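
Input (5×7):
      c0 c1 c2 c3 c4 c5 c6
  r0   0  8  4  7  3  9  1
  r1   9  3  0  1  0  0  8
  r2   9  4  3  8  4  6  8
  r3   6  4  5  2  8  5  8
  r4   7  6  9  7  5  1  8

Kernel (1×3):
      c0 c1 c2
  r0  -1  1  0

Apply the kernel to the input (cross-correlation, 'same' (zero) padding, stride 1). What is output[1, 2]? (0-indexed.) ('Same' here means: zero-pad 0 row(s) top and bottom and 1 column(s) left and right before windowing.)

The receptive field on the zero-padded input at this output position is [3 0 1]. Elementwise product with the kernel and sum: 3·-1 + 0·1.

-3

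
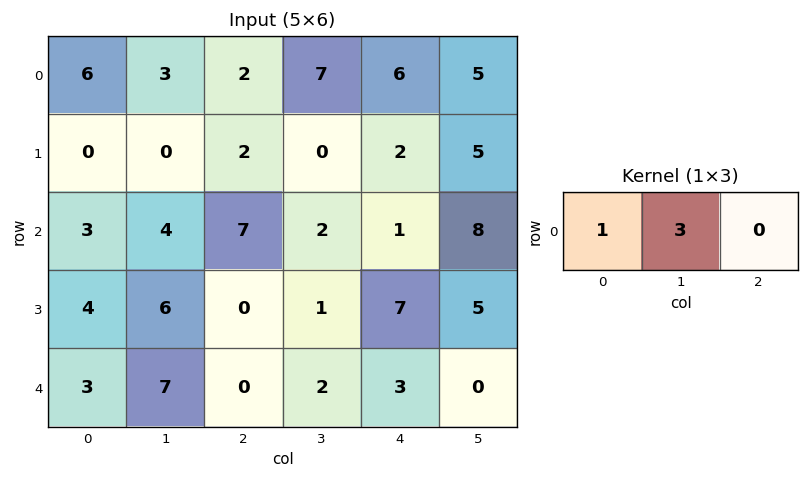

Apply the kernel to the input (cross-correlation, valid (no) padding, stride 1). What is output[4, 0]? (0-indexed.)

24

The receptive field on the input at this output position is [3 7 0]. Elementwise product with the kernel and sum: 3·1 + 7·3.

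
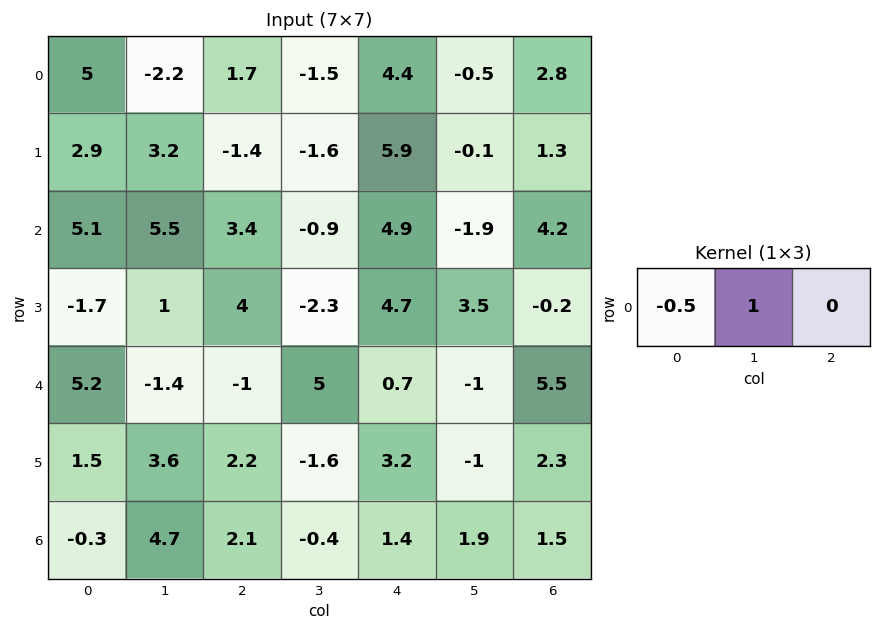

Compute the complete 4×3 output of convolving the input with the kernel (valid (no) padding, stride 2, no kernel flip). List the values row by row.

-4.7 -2.35 -2.7
2.95 -2.6 -4.35
-4 5.5 -1.35
4.85 -1.45 1.2

Output[0,0]: The receptive field on the input at this output position is [5 -2.2 1.7]. Elementwise product with the kernel and sum: 5·-0.5 + -2.2·1.
Output[0,1]: The receptive field on the input at this output position is [1.7 -1.5 4.4]. Elementwise product with the kernel and sum: 1.7·-0.5 + -1.5·1.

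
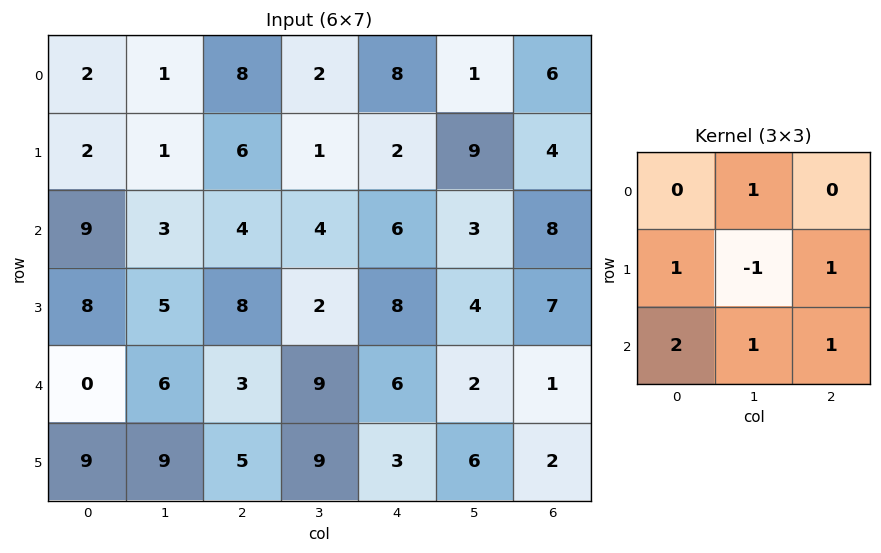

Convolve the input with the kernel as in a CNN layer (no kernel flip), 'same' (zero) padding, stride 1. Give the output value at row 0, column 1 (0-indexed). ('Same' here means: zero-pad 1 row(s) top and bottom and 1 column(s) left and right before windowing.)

20

The receptive field on the zero-padded input at this output position is [0 0 0 / 2 1 8 / 2 1 6]. Elementwise product with the kernel and sum: 0·1 + 2·1 + 1·-1 + 8·1 + 2·2 + 1·1 + 6·1.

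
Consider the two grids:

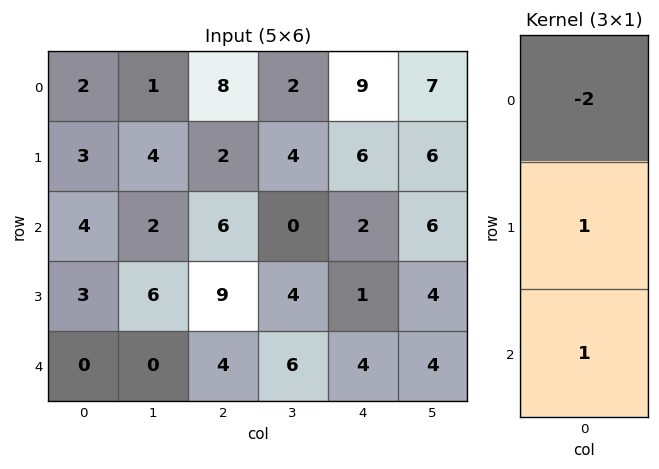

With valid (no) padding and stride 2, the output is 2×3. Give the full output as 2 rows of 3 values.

Output[0,0]: The receptive field on the input at this output position is [2 / 3 / 4]. Elementwise product with the kernel and sum: 2·-2 + 3·1 + 4·1.

3 -8 -10
-5 1 1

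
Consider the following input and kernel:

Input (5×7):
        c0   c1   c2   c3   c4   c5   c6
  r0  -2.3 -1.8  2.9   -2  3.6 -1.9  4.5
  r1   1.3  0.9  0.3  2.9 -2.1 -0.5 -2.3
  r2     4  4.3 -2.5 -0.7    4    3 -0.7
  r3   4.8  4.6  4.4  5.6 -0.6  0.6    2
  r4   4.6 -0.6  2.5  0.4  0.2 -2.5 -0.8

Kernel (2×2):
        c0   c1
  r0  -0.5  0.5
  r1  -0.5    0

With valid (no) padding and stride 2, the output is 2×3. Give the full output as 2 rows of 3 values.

Output[0,0]: The receptive field on the input at this output position is [-2.3 -1.8 / 1.3 0.9]. Elementwise product with the kernel and sum: -2.3·-0.5 + -1.8·0.5 + 1.3·-0.5.
Output[0,1]: The receptive field on the input at this output position is [2.9 -2 / 0.3 2.9]. Elementwise product with the kernel and sum: 2.9·-0.5 + -2·0.5 + 0.3·-0.5.

-0.4 -2.6 -1.7
-2.25 -1.3 -0.2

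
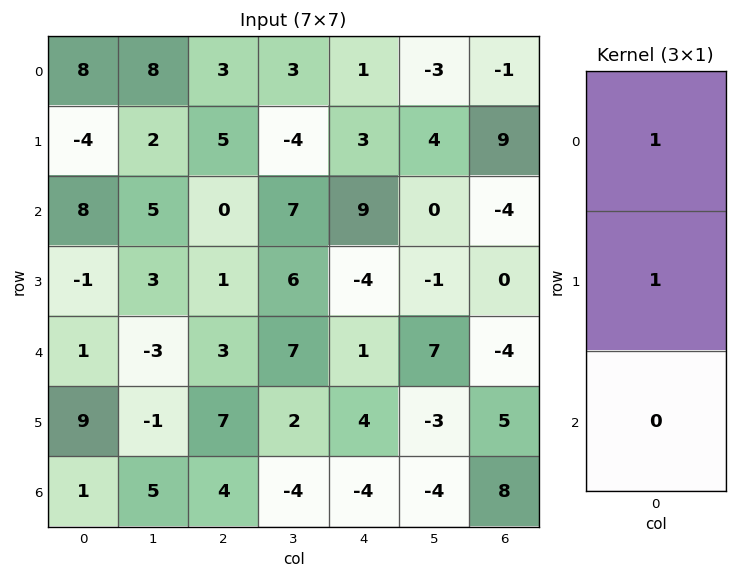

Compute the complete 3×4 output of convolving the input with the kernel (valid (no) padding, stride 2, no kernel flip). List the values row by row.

Output[0,0]: The receptive field on the input at this output position is [8 / -4 / 8]. Elementwise product with the kernel and sum: 8·1 + -4·1.
Output[0,1]: The receptive field on the input at this output position is [3 / 5 / 0]. Elementwise product with the kernel and sum: 3·1 + 5·1.

4 8 4 8
7 1 5 -4
10 10 5 1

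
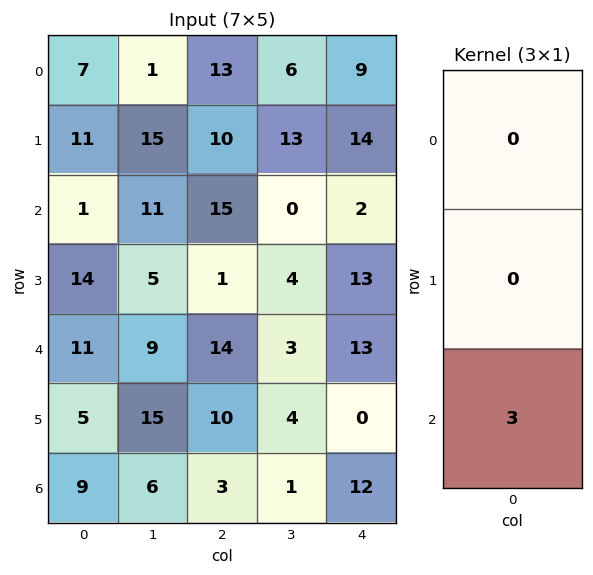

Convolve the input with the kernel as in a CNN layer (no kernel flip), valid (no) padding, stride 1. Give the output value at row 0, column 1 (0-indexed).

The receptive field on the input at this output position is [1 / 15 / 11]. Elementwise product with the kernel and sum: 11·3.

33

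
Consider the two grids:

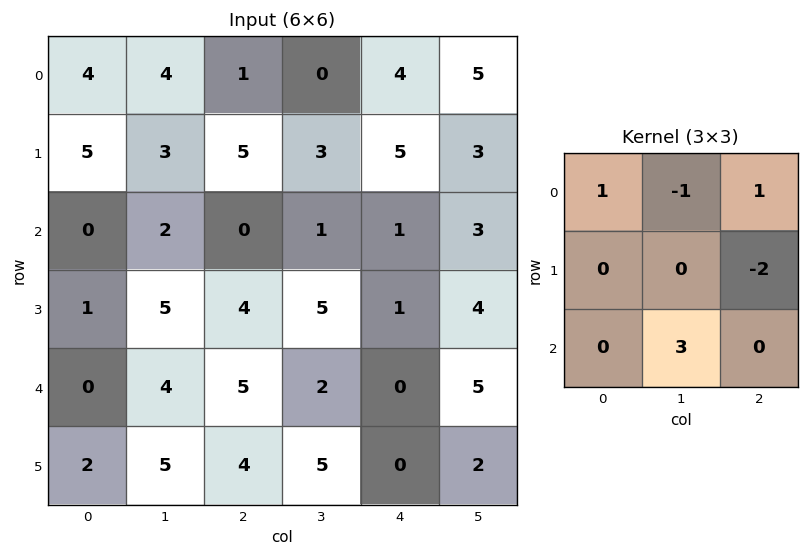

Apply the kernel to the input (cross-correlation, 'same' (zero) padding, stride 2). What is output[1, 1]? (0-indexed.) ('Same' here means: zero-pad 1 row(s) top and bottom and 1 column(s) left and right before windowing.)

The receptive field on the zero-padded input at this output position is [3 5 3 / 2 0 1 / 5 4 5]. Elementwise product with the kernel and sum: 3·1 + 5·-1 + 3·1 + 1·-2 + 4·3.

11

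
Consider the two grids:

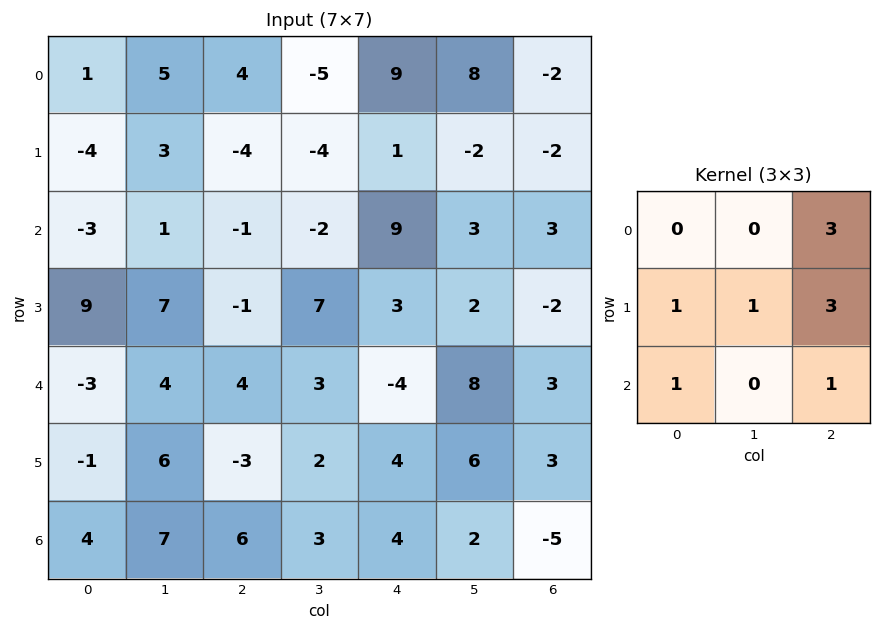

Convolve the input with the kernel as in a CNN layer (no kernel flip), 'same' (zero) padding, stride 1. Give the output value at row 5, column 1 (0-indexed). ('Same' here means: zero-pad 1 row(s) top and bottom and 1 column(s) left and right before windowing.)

The receptive field on the zero-padded input at this output position is [-3 4 4 / -1 6 -3 / 4 7 6]. Elementwise product with the kernel and sum: 4·3 + -1·1 + 6·1 + -3·3 + 4·1 + 6·1.

18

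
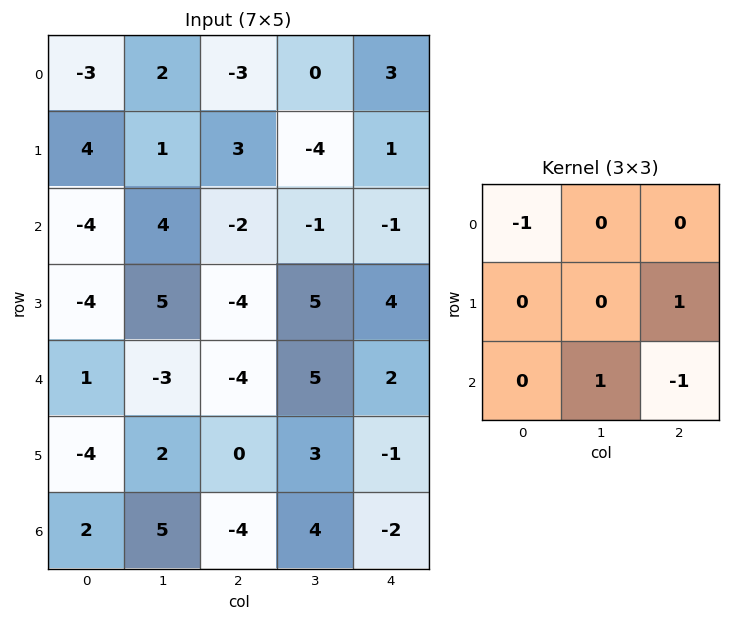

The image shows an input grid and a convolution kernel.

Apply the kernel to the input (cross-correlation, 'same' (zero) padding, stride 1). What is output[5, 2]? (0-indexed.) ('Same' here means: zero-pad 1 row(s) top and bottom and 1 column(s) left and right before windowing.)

-2

The receptive field on the zero-padded input at this output position is [-3 -4 5 / 2 0 3 / 5 -4 4]. Elementwise product with the kernel and sum: -3·-1 + 3·1 + -4·1 + 4·-1.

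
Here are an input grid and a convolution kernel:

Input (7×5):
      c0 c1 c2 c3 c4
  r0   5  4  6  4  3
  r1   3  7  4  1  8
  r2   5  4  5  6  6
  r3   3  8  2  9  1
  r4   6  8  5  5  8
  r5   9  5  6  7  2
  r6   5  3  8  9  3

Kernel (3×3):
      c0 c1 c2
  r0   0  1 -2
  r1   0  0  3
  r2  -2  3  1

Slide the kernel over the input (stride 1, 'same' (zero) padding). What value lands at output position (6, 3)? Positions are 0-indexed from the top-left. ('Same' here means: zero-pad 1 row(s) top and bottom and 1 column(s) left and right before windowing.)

The receptive field on the zero-padded input at this output position is [6 7 2 / 8 9 3 / 0 0 0]. Elementwise product with the kernel and sum: 7·1 + 2·-2 + 3·3 + 0·-2 + 0·3 + 0·1.

12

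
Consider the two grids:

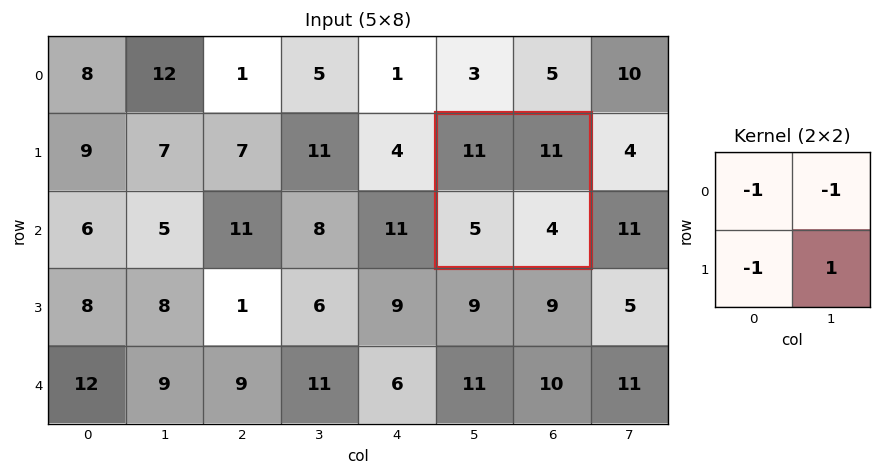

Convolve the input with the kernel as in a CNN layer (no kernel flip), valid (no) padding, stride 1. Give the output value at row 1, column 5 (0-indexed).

-23

The receptive field on the input at this output position is [11 11 / 5 4]. Elementwise product with the kernel and sum: 11·-1 + 11·-1 + 5·-1 + 4·1.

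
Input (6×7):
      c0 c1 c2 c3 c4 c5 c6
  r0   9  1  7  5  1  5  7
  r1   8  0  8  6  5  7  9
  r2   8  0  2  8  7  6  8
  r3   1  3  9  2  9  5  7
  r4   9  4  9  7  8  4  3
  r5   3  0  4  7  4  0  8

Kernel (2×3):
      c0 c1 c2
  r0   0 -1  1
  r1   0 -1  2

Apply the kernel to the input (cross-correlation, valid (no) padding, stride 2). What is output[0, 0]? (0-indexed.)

22

The receptive field on the input at this output position is [9 1 7 / 8 0 8]. Elementwise product with the kernel and sum: 1·-1 + 7·1 + 0·-1 + 8·2.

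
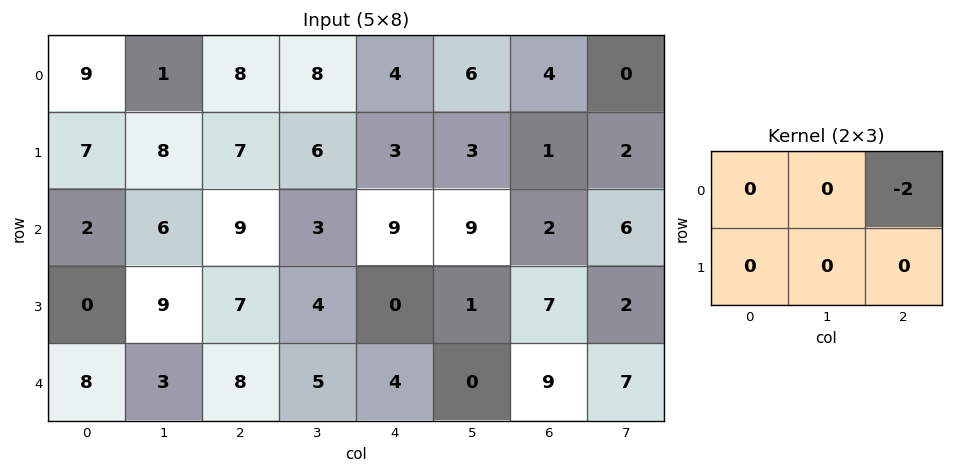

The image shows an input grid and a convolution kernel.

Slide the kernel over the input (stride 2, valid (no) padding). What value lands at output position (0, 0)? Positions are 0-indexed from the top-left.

-16

The receptive field on the input at this output position is [9 1 8 / 7 8 7]. Elementwise product with the kernel and sum: 8·-2.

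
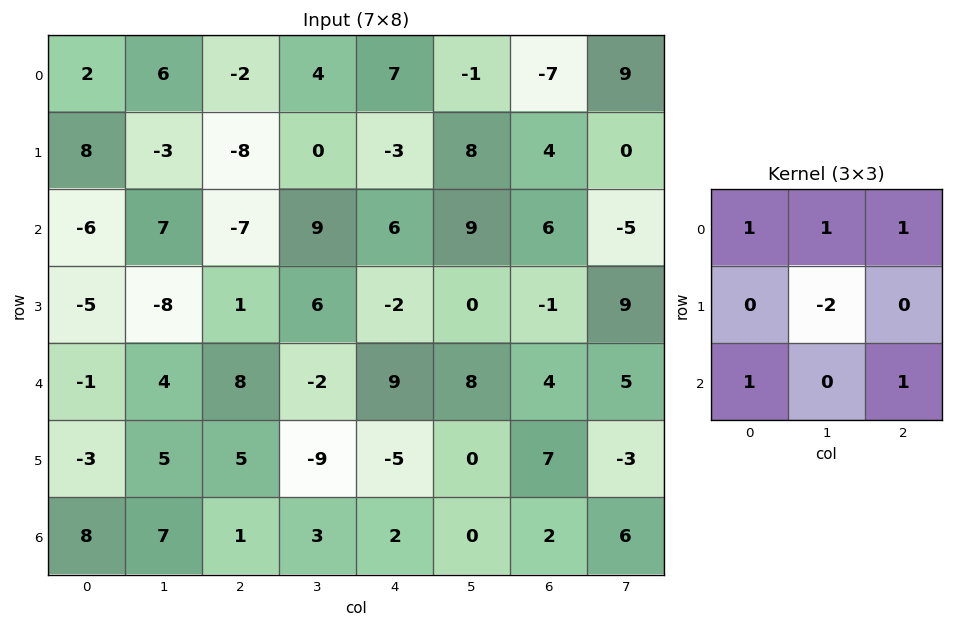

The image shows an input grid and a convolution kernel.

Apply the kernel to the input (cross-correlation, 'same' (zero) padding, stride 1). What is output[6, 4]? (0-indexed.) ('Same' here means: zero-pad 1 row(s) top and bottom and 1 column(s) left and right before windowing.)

The receptive field on the zero-padded input at this output position is [-9 -5 0 / 3 2 0 / 0 0 0]. Elementwise product with the kernel and sum: -9·1 + -5·1 + 0·1 + 2·-2 + 0·1 + 0·1.

-18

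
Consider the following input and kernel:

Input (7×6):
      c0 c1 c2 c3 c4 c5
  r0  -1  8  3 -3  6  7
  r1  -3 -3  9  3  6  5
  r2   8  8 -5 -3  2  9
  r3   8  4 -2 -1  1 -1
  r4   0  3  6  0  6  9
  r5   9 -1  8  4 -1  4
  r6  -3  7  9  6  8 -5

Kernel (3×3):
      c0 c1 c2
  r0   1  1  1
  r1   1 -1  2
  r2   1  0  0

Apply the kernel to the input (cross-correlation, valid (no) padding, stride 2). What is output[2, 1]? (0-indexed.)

The receptive field on the input at this output position is [6 0 6 / 8 4 -1 / 9 6 8]. Elementwise product with the kernel and sum: 6·1 + 0·1 + 6·1 + 8·1 + 4·-1 + -1·2 + 9·1.

23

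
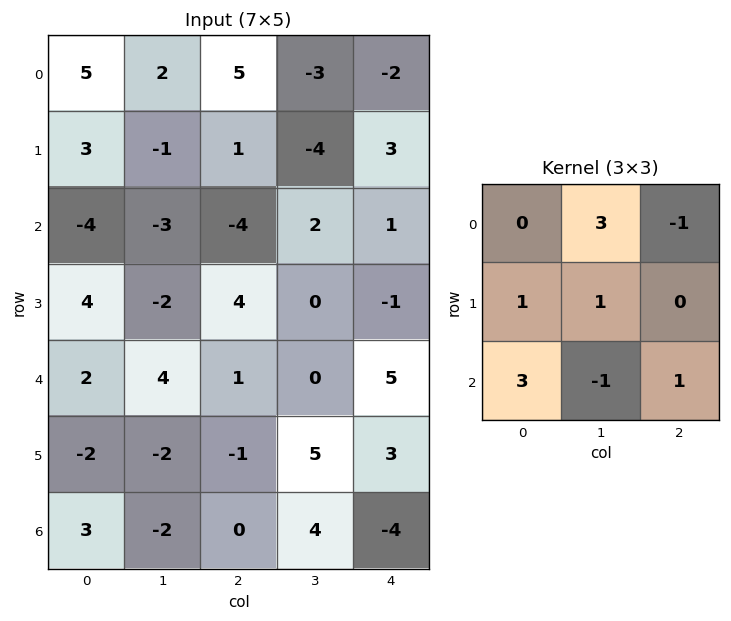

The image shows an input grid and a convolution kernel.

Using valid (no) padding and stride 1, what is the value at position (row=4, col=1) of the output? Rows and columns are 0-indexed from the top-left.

-2

The receptive field on the input at this output position is [4 1 0 / -2 -1 5 / -2 0 4]. Elementwise product with the kernel and sum: 1·3 + 0·-1 + -2·1 + -1·1 + -2·3 + 0·-1 + 4·1.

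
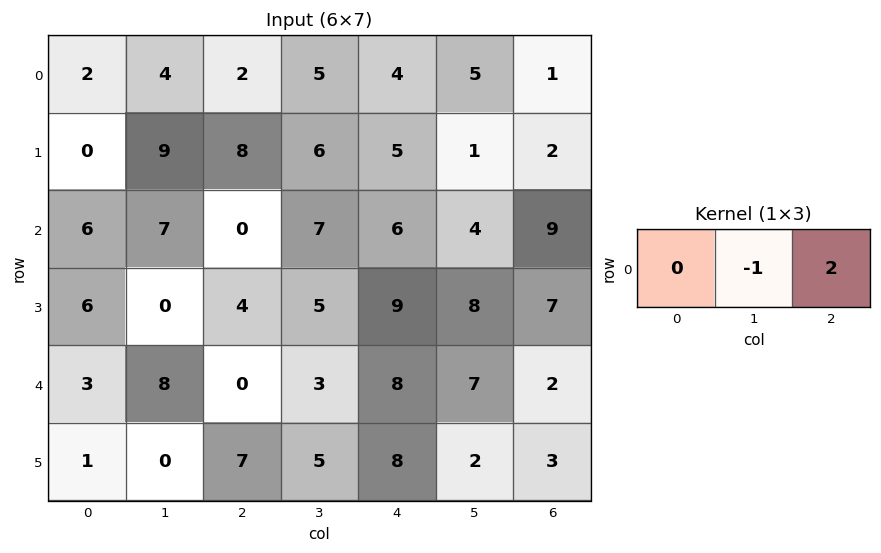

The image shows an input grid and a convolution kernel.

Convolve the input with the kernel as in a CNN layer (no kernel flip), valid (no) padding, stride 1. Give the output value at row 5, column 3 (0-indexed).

-4

The receptive field on the input at this output position is [5 8 2]. Elementwise product with the kernel and sum: 8·-1 + 2·2.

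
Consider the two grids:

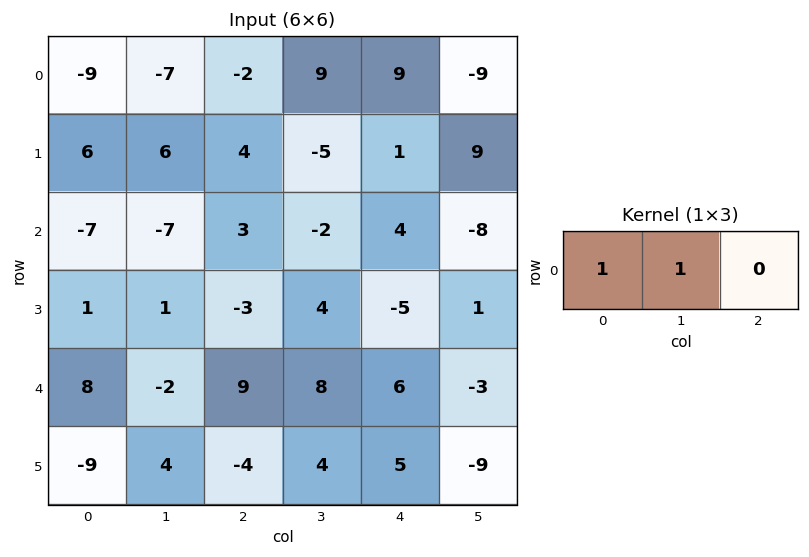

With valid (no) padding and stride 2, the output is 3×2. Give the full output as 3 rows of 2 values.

-16 7
-14 1
6 17

Output[0,0]: The receptive field on the input at this output position is [-9 -7 -2]. Elementwise product with the kernel and sum: -9·1 + -7·1.
Output[0,1]: The receptive field on the input at this output position is [-2 9 9]. Elementwise product with the kernel and sum: -2·1 + 9·1.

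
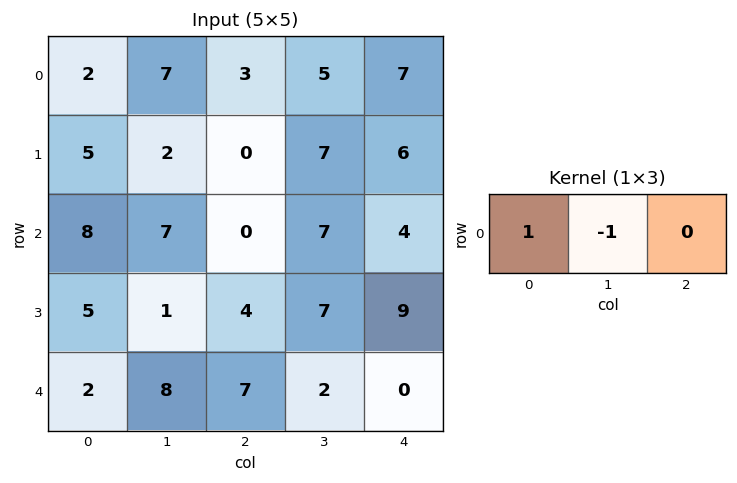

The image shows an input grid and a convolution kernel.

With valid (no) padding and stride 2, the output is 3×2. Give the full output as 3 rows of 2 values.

-5 -2
1 -7
-6 5

Output[0,0]: The receptive field on the input at this output position is [2 7 3]. Elementwise product with the kernel and sum: 2·1 + 7·-1.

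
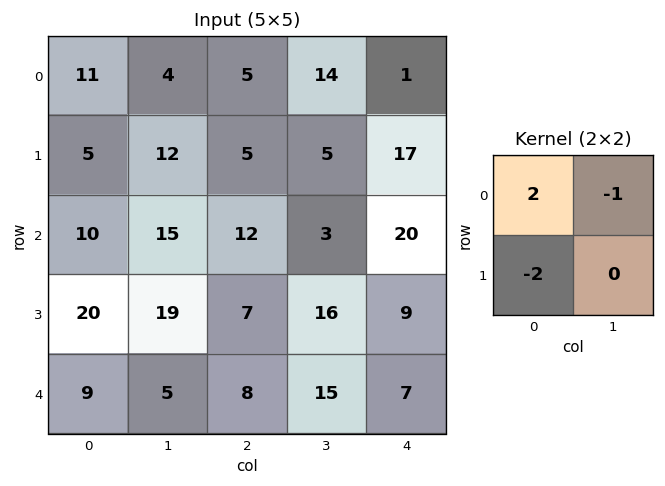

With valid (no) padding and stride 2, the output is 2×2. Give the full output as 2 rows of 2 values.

Output[0,0]: The receptive field on the input at this output position is [11 4 / 5 12]. Elementwise product with the kernel and sum: 11·2 + 4·-1 + 5·-2.
Output[0,1]: The receptive field on the input at this output position is [5 14 / 5 5]. Elementwise product with the kernel and sum: 5·2 + 14·-1 + 5·-2.

8 -14
-35 7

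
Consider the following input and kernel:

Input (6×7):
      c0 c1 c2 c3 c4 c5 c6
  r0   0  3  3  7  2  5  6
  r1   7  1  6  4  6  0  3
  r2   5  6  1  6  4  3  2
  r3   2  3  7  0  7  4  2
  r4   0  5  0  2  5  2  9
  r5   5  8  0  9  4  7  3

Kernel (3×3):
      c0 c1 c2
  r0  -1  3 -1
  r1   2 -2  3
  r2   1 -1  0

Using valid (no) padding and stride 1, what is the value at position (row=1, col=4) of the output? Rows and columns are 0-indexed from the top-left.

The receptive field on the input at this output position is [6 0 3 / 4 3 2 / 7 4 2]. Elementwise product with the kernel and sum: 6·-1 + 0·3 + 3·-1 + 4·2 + 3·-2 + 2·3 + 7·1 + 4·-1.

2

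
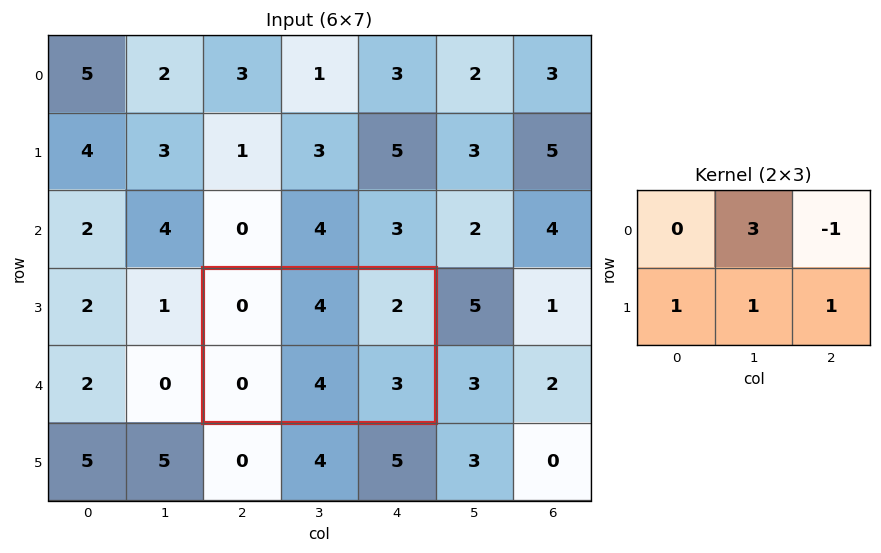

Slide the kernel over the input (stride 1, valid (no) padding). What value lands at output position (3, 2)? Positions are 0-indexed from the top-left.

The receptive field on the input at this output position is [0 4 2 / 0 4 3]. Elementwise product with the kernel and sum: 4·3 + 2·-1 + 0·1 + 4·1 + 3·1.

17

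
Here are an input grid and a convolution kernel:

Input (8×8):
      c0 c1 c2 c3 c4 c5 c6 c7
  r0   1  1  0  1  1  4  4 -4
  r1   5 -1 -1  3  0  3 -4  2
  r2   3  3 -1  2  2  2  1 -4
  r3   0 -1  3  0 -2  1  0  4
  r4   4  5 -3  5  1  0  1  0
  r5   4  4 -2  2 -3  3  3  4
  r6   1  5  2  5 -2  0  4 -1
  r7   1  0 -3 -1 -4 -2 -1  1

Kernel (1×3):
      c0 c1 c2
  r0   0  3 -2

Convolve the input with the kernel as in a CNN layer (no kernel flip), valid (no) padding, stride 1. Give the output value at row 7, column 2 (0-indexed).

5

The receptive field on the input at this output position is [-3 -1 -4]. Elementwise product with the kernel and sum: -1·3 + -4·-2.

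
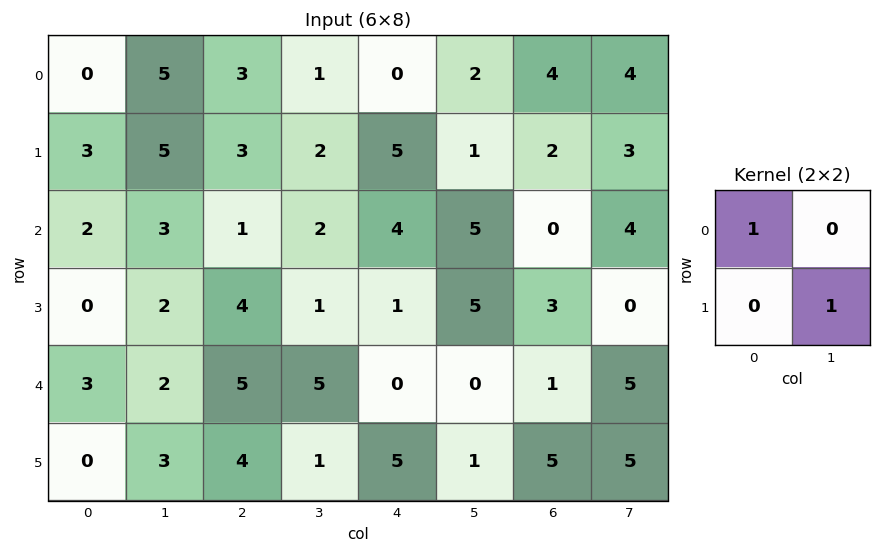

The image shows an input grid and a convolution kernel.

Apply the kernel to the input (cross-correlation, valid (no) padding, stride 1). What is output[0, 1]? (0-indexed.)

8

The receptive field on the input at this output position is [5 3 / 5 3]. Elementwise product with the kernel and sum: 5·1 + 3·1.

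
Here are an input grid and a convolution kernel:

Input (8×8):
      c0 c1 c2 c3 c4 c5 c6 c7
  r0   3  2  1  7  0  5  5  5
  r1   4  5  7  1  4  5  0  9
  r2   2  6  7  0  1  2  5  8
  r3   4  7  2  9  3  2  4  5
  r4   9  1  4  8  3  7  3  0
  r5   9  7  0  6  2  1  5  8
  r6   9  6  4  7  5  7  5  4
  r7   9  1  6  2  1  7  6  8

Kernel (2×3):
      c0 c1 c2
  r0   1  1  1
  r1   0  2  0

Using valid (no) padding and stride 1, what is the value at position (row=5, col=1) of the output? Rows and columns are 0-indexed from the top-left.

The receptive field on the input at this output position is [7 0 6 / 6 4 7]. Elementwise product with the kernel and sum: 7·1 + 0·1 + 6·1 + 4·2.

21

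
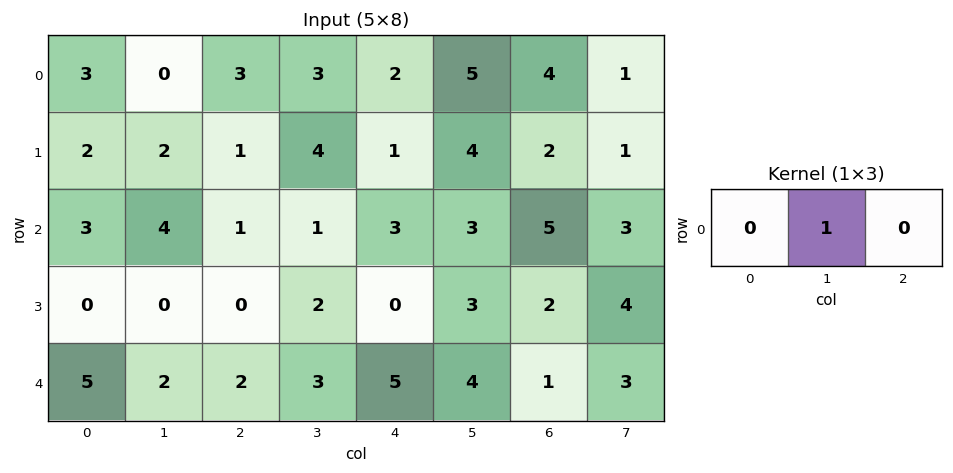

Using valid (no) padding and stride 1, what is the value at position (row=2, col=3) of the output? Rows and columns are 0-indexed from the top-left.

3

The receptive field on the input at this output position is [1 3 3]. Elementwise product with the kernel and sum: 3·1.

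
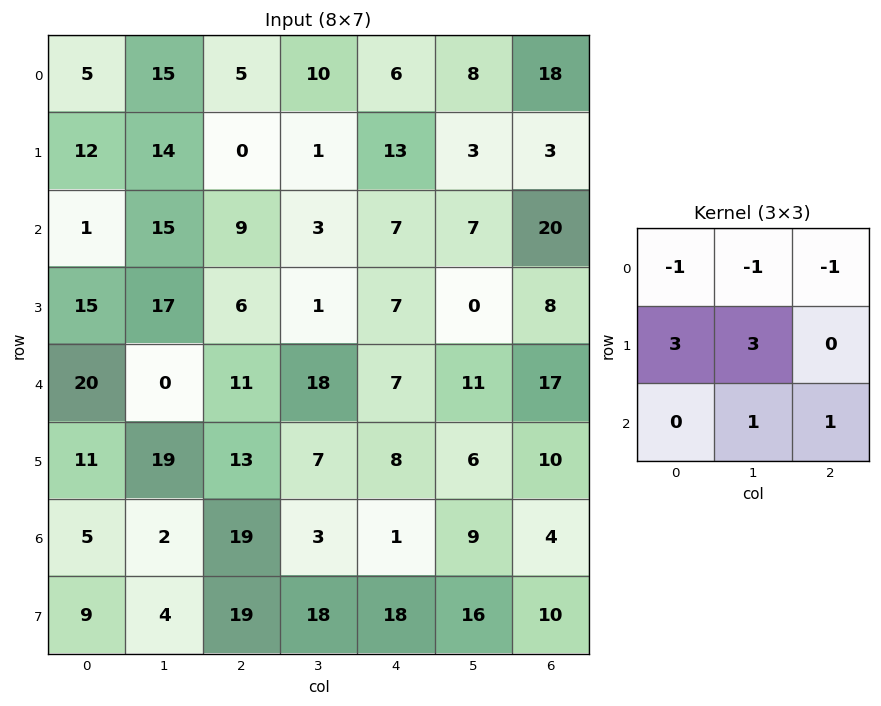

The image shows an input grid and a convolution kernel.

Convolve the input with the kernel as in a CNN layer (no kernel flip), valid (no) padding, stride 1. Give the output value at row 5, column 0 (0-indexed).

1

The receptive field on the input at this output position is [11 19 13 / 5 2 19 / 9 4 19]. Elementwise product with the kernel and sum: 11·-1 + 19·-1 + 13·-1 + 5·3 + 2·3 + 4·1 + 19·1.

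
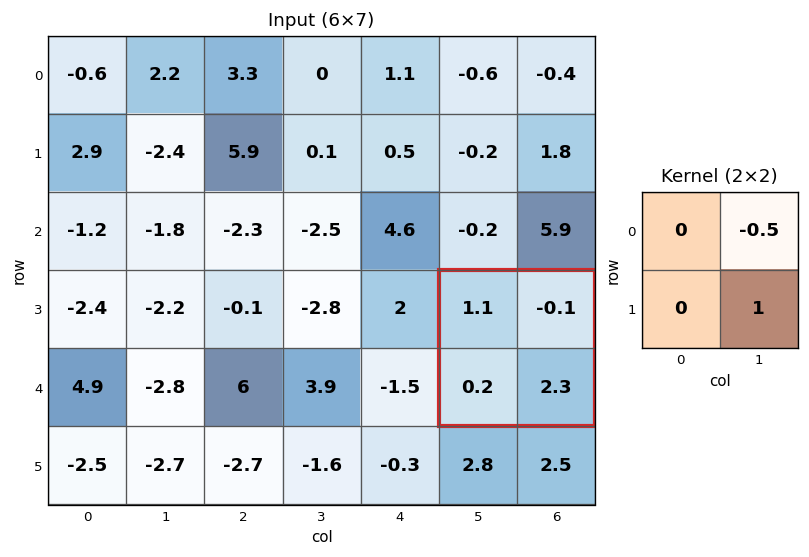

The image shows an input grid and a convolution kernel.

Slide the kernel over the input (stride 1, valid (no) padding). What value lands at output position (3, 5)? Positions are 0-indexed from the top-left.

2.35

The receptive field on the input at this output position is [1.1 -0.1 / 0.2 2.3]. Elementwise product with the kernel and sum: -0.1·-0.5 + 2.3·1.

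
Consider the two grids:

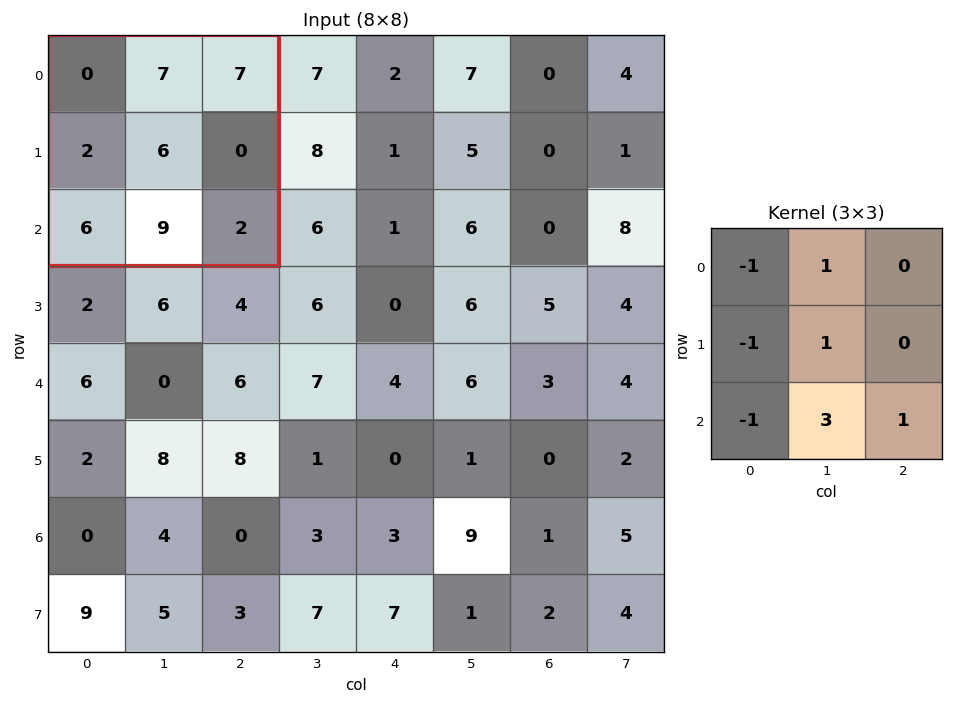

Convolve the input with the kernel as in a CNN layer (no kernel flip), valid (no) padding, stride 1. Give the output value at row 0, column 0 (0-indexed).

The receptive field on the input at this output position is [0 7 7 / 2 6 0 / 6 9 2]. Elementwise product with the kernel and sum: 0·-1 + 7·1 + 2·-1 + 6·1 + 6·-1 + 9·3 + 2·1.

34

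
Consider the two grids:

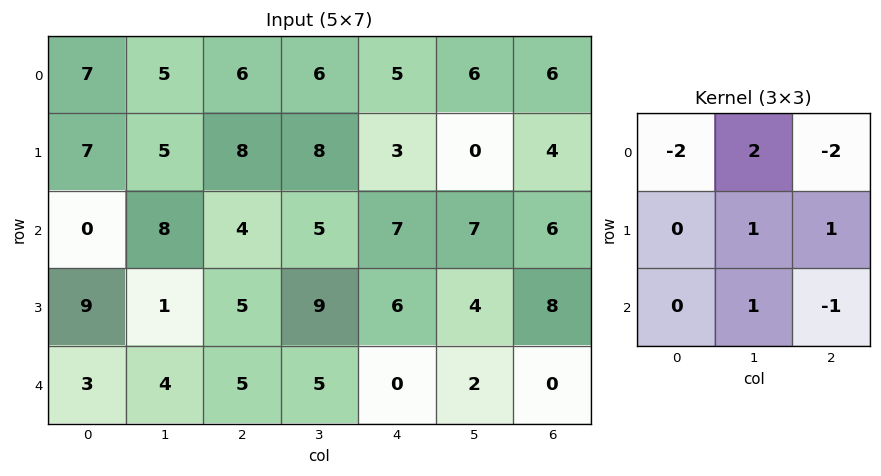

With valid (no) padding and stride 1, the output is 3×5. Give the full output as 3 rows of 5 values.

Output[0,0]: The receptive field on the input at this output position is [7 5 6 / 7 5 8 / 0 8 4]. Elementwise product with the kernel and sum: 7·-2 + 5·2 + 6·-2 + 5·1 + 8·1 + 8·1 + 4·-1.

1 5 -1 -11 -5
-12 -5 9 6 -5
13 -4 8 -2 2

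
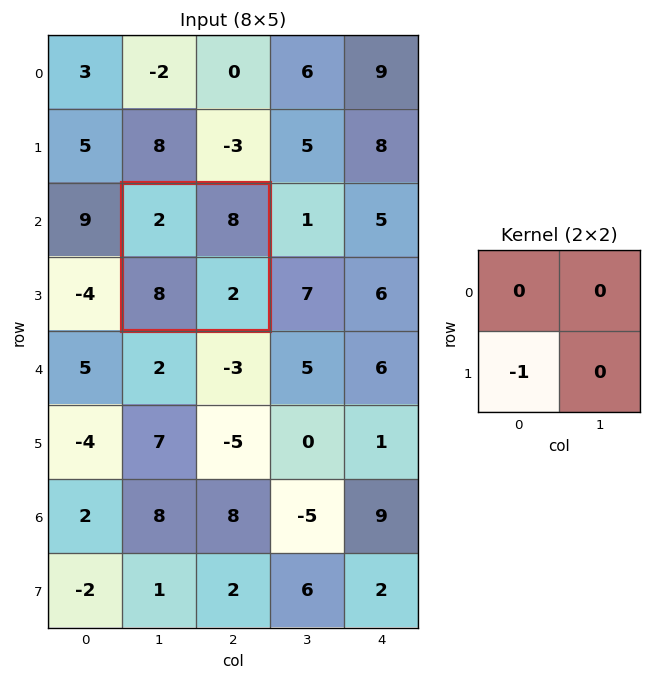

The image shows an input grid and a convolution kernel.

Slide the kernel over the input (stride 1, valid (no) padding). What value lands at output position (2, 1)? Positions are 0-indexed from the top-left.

-8

The receptive field on the input at this output position is [2 8 / 8 2]. Elementwise product with the kernel and sum: 8·-1.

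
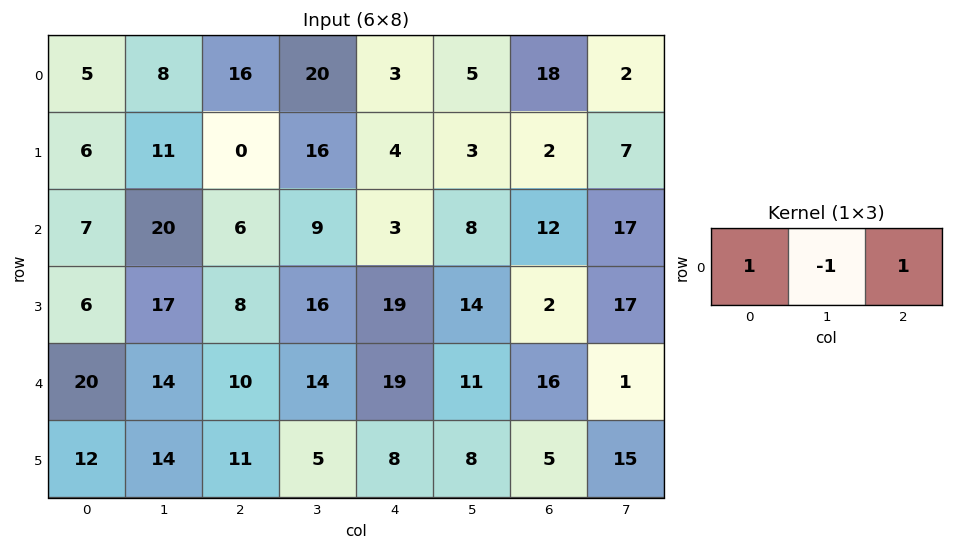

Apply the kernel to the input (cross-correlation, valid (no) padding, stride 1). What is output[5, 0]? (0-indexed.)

The receptive field on the input at this output position is [12 14 11]. Elementwise product with the kernel and sum: 12·1 + 14·-1 + 11·1.

9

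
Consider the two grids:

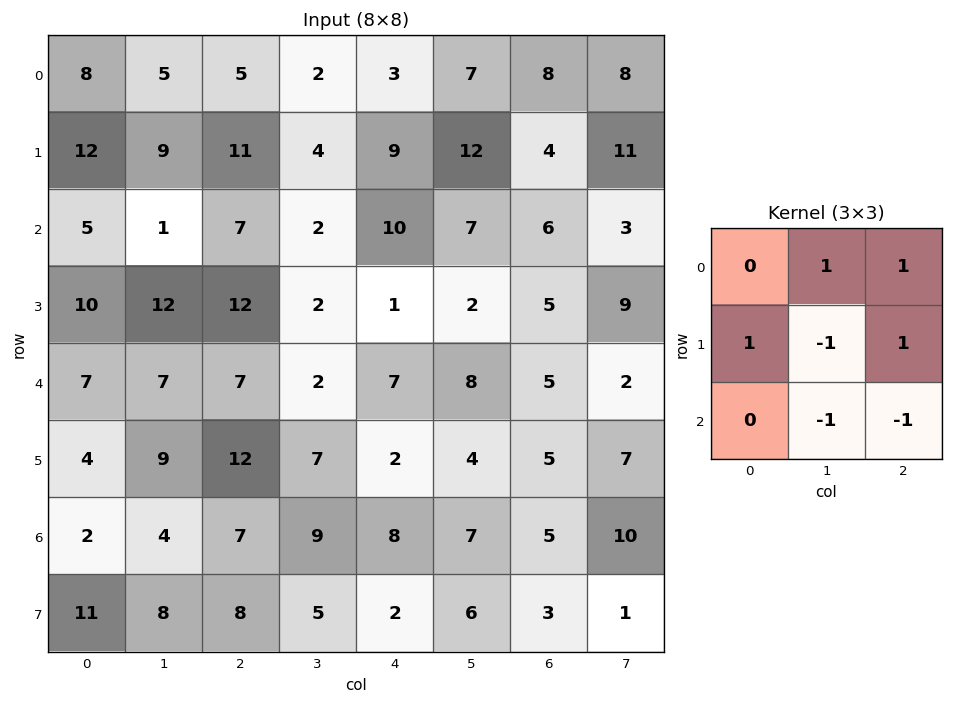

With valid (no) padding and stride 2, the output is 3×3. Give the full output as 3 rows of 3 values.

16 9 3
4 14 4
10 -1 4

Output[0,0]: The receptive field on the input at this output position is [8 5 5 / 12 9 11 / 5 1 7]. Elementwise product with the kernel and sum: 5·1 + 5·1 + 12·1 + 9·-1 + 11·1 + 1·-1 + 7·-1.
Output[0,1]: The receptive field on the input at this output position is [5 2 3 / 11 4 9 / 7 2 10]. Elementwise product with the kernel and sum: 2·1 + 3·1 + 11·1 + 4·-1 + 9·1 + 2·-1 + 10·-1.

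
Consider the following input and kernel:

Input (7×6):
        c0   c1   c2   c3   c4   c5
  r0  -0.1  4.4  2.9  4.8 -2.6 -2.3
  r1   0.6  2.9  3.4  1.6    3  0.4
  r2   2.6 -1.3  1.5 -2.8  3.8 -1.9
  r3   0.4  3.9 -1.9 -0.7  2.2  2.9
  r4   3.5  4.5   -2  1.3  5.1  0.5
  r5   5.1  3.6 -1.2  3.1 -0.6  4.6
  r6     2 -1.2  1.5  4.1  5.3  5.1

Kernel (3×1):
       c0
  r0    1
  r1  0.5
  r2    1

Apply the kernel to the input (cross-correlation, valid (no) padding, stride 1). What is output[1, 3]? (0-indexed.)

-0.5

The receptive field on the input at this output position is [1.6 / -2.8 / -0.7]. Elementwise product with the kernel and sum: 1.6·1 + -2.8·0.5 + -0.7·1.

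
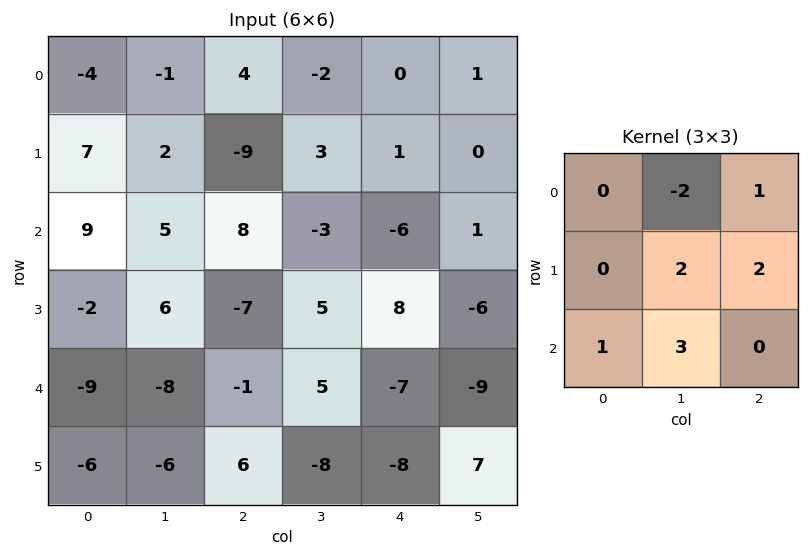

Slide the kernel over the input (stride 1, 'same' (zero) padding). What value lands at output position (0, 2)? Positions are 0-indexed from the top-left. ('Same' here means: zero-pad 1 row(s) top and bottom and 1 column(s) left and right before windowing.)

-21

The receptive field on the zero-padded input at this output position is [0 0 0 / -1 4 -2 / 2 -9 3]. Elementwise product with the kernel and sum: 0·-2 + 0·1 + 4·2 + -2·2 + 2·1 + -9·3.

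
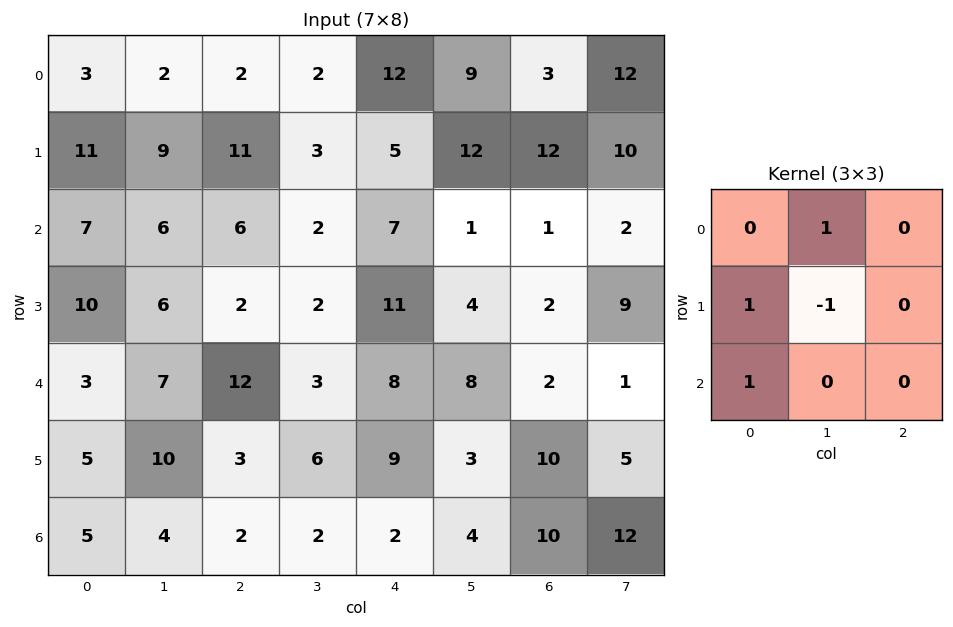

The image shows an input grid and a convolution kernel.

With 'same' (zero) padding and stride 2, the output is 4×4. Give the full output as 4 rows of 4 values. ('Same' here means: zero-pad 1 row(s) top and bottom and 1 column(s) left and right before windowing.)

-3 9 -7 18
4 17 2 16
7 7 12 11
0 5 9 4

Output[0,0]: The receptive field on the zero-padded input at this output position is [0 0 0 / 0 3 2 / 0 11 9]. Elementwise product with the kernel and sum: 0·1 + 0·1 + 3·-1 + 0·1.
Output[0,1]: The receptive field on the zero-padded input at this output position is [0 0 0 / 2 2 2 / 9 11 3]. Elementwise product with the kernel and sum: 0·1 + 2·1 + 2·-1 + 9·1.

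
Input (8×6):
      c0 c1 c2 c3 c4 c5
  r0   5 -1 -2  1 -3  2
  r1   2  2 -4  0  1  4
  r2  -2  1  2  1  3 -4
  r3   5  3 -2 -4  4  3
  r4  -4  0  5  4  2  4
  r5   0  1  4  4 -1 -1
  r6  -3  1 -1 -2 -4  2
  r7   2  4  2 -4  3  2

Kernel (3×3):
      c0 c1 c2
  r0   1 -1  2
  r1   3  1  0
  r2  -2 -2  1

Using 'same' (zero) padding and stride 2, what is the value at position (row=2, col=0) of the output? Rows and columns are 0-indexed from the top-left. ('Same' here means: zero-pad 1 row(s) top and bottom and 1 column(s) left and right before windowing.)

The receptive field on the zero-padded input at this output position is [0 5 3 / 0 -4 0 / 0 0 1]. Elementwise product with the kernel and sum: 0·1 + 5·-1 + 3·2 + 0·3 + -4·1 + 0·-2 + 0·-2 + 1·1.

-2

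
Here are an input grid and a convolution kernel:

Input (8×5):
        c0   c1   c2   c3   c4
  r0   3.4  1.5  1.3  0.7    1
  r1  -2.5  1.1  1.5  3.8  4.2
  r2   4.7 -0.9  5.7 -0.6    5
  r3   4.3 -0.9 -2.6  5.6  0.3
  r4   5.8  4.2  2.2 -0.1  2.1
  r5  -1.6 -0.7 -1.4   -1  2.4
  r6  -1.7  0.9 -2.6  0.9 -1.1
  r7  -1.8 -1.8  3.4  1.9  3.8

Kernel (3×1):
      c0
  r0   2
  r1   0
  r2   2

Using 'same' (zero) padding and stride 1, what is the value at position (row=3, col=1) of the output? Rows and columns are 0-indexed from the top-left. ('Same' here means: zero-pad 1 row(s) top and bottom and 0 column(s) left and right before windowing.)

6.6

The receptive field on the zero-padded input at this output position is [-0.9 / -0.9 / 4.2]. Elementwise product with the kernel and sum: -0.9·2 + 4.2·2.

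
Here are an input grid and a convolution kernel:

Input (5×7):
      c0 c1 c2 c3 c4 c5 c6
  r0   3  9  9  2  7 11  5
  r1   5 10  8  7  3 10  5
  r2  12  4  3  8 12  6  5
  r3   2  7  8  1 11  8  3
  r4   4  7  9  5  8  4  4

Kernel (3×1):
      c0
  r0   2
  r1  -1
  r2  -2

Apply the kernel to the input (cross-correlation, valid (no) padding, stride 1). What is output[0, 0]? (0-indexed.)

The receptive field on the input at this output position is [3 / 5 / 12]. Elementwise product with the kernel and sum: 3·2 + 5·-1 + 12·-2.

-23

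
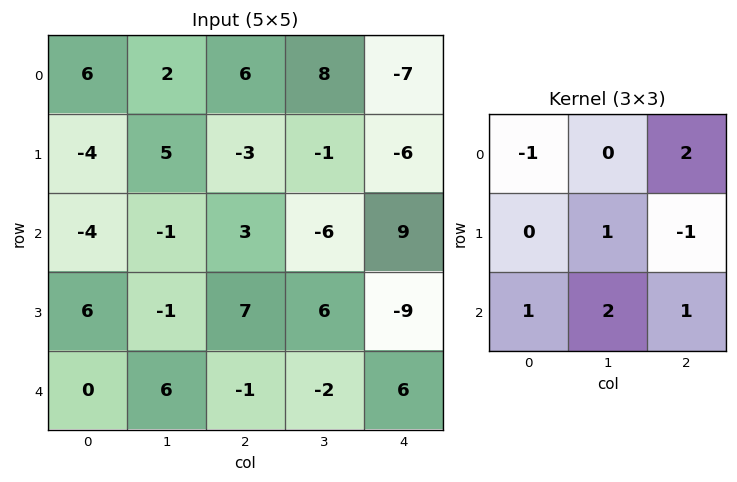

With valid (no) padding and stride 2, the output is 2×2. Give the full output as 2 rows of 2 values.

Output[0,0]: The receptive field on the input at this output position is [6 2 6 / -4 5 -3 / -4 -1 3]. Elementwise product with the kernel and sum: 6·-1 + 6·2 + 5·1 + -3·-1 + -4·1 + -1·2 + 3·1.

11 -15
13 31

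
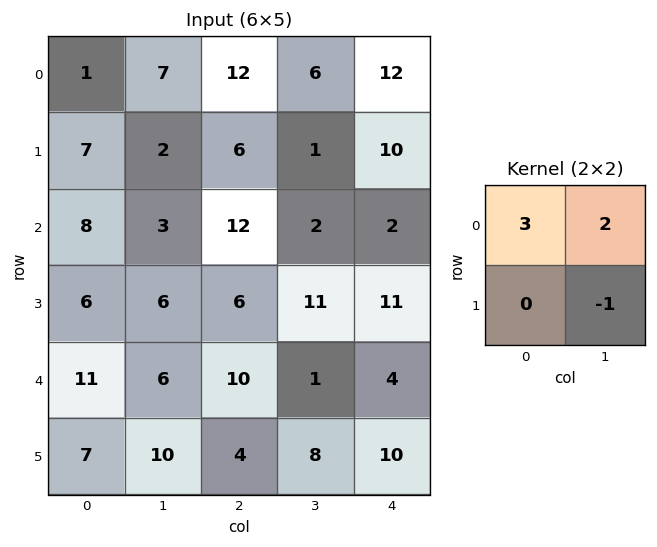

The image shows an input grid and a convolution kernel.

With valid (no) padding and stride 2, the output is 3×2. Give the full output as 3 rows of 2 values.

Output[0,0]: The receptive field on the input at this output position is [1 7 / 7 2]. Elementwise product with the kernel and sum: 1·3 + 7·2 + 2·-1.

15 47
24 29
35 24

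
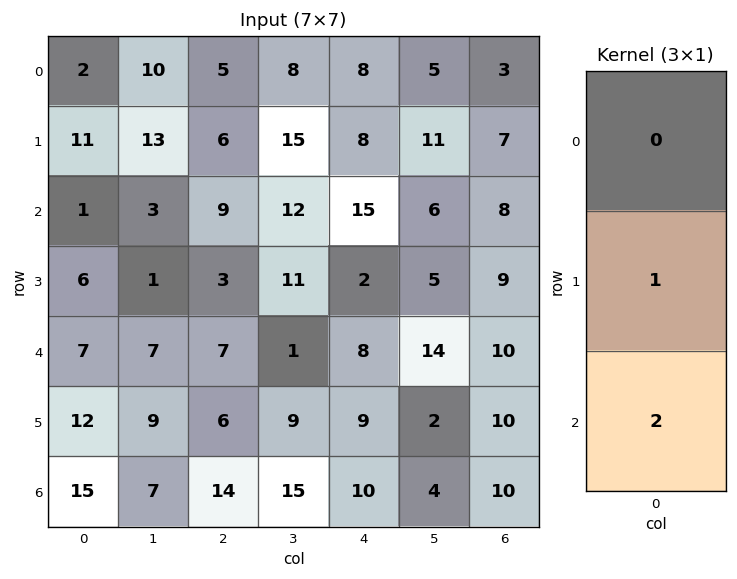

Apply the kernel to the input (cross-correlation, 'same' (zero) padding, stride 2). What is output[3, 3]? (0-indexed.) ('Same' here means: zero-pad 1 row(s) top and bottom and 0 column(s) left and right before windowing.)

10

The receptive field on the zero-padded input at this output position is [10 / 10 / 0]. Elementwise product with the kernel and sum: 10·1 + 0·2.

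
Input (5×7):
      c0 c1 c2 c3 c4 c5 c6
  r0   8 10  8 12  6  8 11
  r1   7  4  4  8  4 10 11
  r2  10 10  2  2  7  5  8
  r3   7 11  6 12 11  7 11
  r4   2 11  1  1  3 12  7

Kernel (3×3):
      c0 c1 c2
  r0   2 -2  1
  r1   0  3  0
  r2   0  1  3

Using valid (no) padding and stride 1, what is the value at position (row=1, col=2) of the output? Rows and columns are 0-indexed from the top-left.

47

The receptive field on the input at this output position is [4 8 4 / 2 2 7 / 6 12 11]. Elementwise product with the kernel and sum: 4·2 + 8·-2 + 4·1 + 2·3 + 12·1 + 11·3.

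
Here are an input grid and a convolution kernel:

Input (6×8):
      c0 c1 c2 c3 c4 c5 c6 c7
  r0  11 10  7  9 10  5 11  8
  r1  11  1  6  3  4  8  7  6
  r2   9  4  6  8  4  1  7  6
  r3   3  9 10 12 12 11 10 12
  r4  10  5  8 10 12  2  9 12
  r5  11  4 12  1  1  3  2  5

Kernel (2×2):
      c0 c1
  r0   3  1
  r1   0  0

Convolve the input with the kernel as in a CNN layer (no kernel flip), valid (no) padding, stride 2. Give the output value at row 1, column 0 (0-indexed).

The receptive field on the input at this output position is [9 4 / 3 9]. Elementwise product with the kernel and sum: 9·3 + 4·1.

31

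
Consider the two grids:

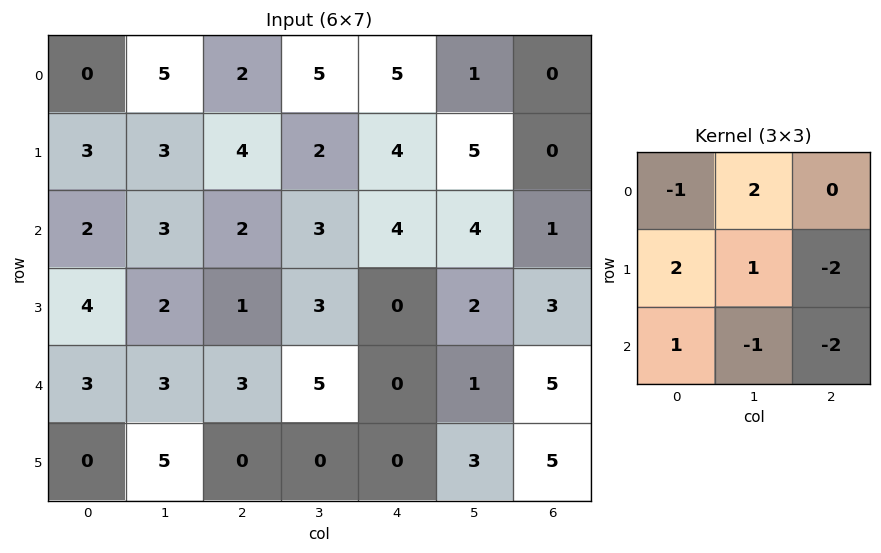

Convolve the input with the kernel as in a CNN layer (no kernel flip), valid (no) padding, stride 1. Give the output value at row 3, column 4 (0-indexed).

The receptive field on the input at this output position is [0 2 3 / 0 1 5 / 0 3 5]. Elementwise product with the kernel and sum: 0·-1 + 2·2 + 0·2 + 1·1 + 5·-2 + 0·1 + 3·-1 + 5·-2.

-18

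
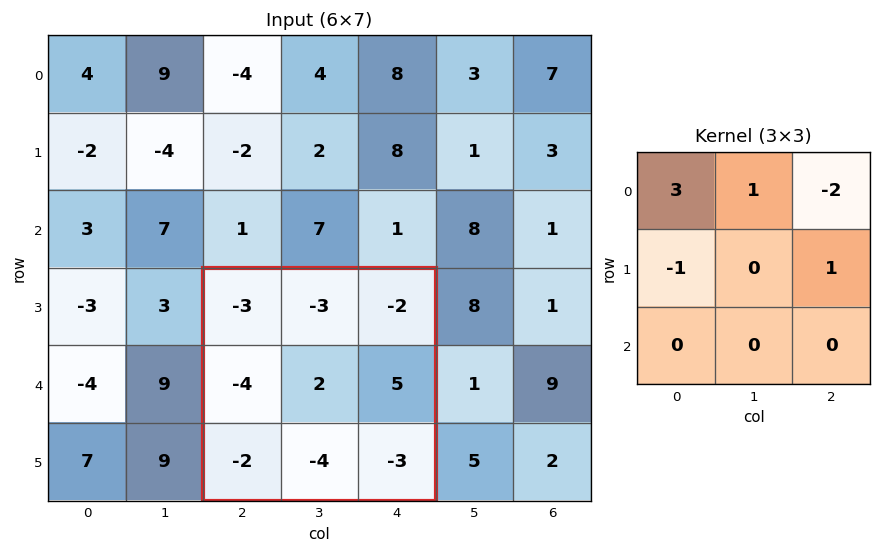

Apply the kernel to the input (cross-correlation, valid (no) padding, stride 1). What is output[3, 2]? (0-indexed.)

1

The receptive field on the input at this output position is [-3 -3 -2 / -4 2 5 / -2 -4 -3]. Elementwise product with the kernel and sum: -3·3 + -3·1 + -2·-2 + -4·-1 + 5·1.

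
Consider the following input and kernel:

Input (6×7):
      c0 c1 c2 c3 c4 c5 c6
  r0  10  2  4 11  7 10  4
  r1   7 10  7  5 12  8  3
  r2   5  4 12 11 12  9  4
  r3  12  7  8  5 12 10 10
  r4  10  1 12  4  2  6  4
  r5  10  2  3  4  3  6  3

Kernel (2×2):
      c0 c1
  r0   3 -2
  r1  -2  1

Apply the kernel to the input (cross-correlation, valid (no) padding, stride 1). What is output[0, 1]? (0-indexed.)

The receptive field on the input at this output position is [2 4 / 10 7]. Elementwise product with the kernel and sum: 2·3 + 4·-2 + 10·-2 + 7·1.

-15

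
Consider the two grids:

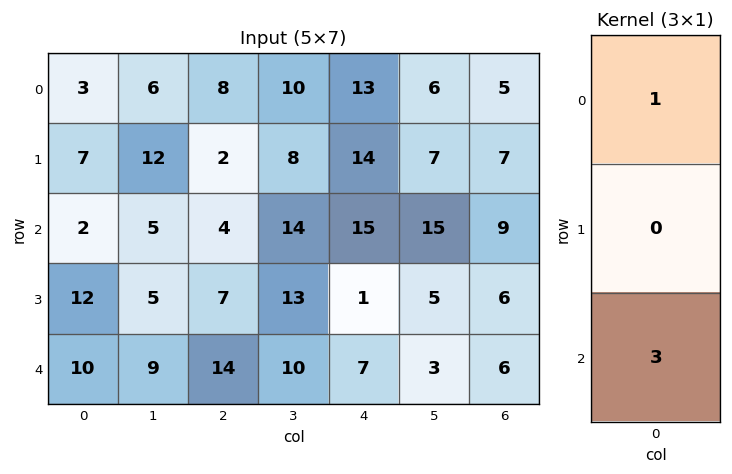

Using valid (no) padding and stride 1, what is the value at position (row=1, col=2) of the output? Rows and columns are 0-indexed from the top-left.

The receptive field on the input at this output position is [2 / 4 / 7]. Elementwise product with the kernel and sum: 2·1 + 7·3.

23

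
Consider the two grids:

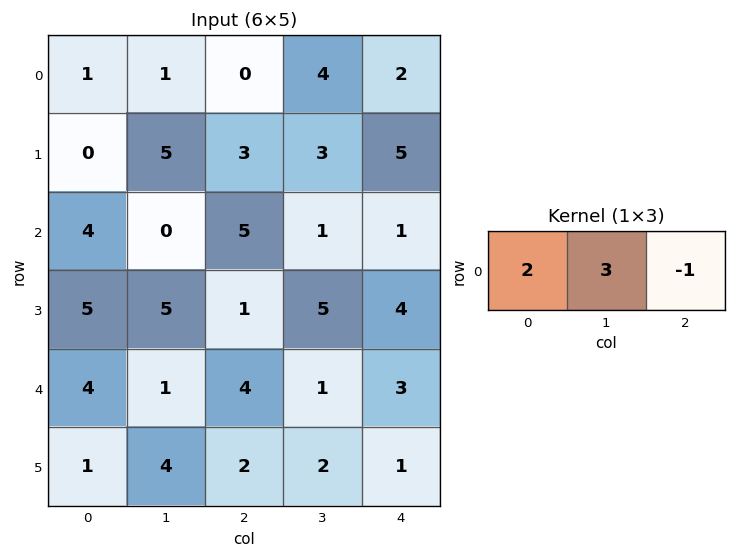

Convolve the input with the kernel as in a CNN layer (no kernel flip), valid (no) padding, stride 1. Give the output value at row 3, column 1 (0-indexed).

The receptive field on the input at this output position is [5 1 5]. Elementwise product with the kernel and sum: 5·2 + 1·3 + 5·-1.

8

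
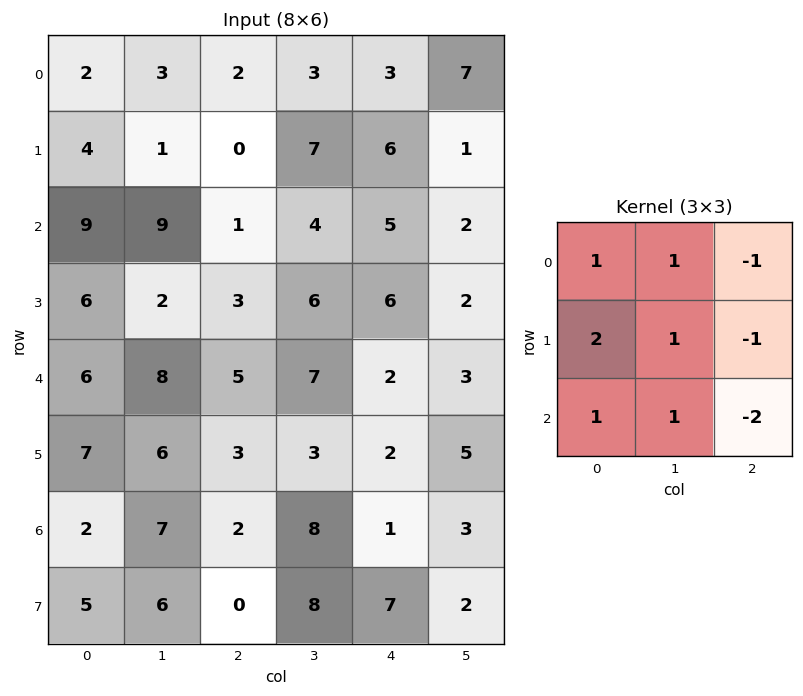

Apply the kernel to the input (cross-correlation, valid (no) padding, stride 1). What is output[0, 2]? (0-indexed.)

-2

The receptive field on the input at this output position is [2 3 3 / 0 7 6 / 1 4 5]. Elementwise product with the kernel and sum: 2·1 + 3·1 + 3·-1 + 0·2 + 7·1 + 6·-1 + 1·1 + 4·1 + 5·-2.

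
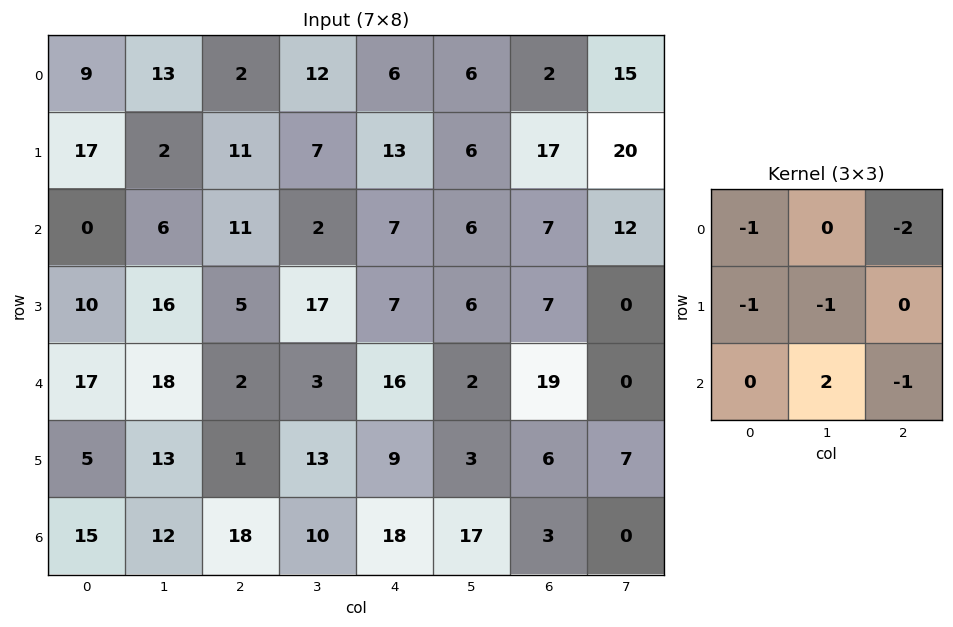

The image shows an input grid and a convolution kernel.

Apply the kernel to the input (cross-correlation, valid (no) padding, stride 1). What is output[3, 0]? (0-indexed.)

-30

The receptive field on the input at this output position is [10 16 5 / 17 18 2 / 5 13 1]. Elementwise product with the kernel and sum: 10·-1 + 5·-2 + 17·-1 + 18·-1 + 13·2 + 1·-1.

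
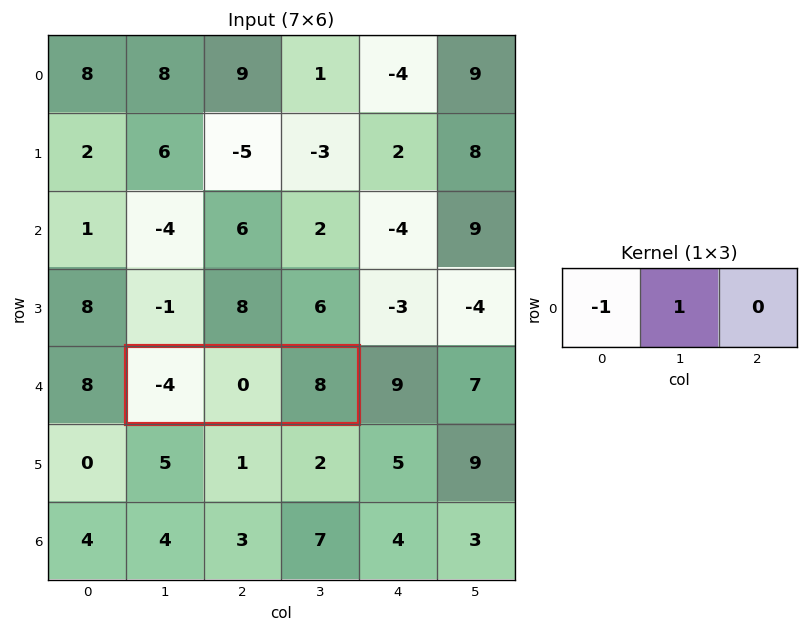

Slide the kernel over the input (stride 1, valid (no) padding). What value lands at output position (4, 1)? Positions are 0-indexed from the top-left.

4

The receptive field on the input at this output position is [-4 0 8]. Elementwise product with the kernel and sum: -4·-1 + 0·1.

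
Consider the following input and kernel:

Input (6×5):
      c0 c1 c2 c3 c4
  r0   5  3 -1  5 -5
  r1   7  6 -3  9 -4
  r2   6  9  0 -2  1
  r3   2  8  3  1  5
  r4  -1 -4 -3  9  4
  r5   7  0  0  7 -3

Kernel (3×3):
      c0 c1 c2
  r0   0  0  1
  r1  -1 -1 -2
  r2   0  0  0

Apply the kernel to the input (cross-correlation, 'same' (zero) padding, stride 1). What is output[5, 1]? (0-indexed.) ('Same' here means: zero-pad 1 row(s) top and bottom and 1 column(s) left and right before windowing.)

-10

The receptive field on the zero-padded input at this output position is [-1 -4 -3 / 7 0 0 / 0 0 0]. Elementwise product with the kernel and sum: -3·1 + 7·-1 + 0·-1 + 0·-2.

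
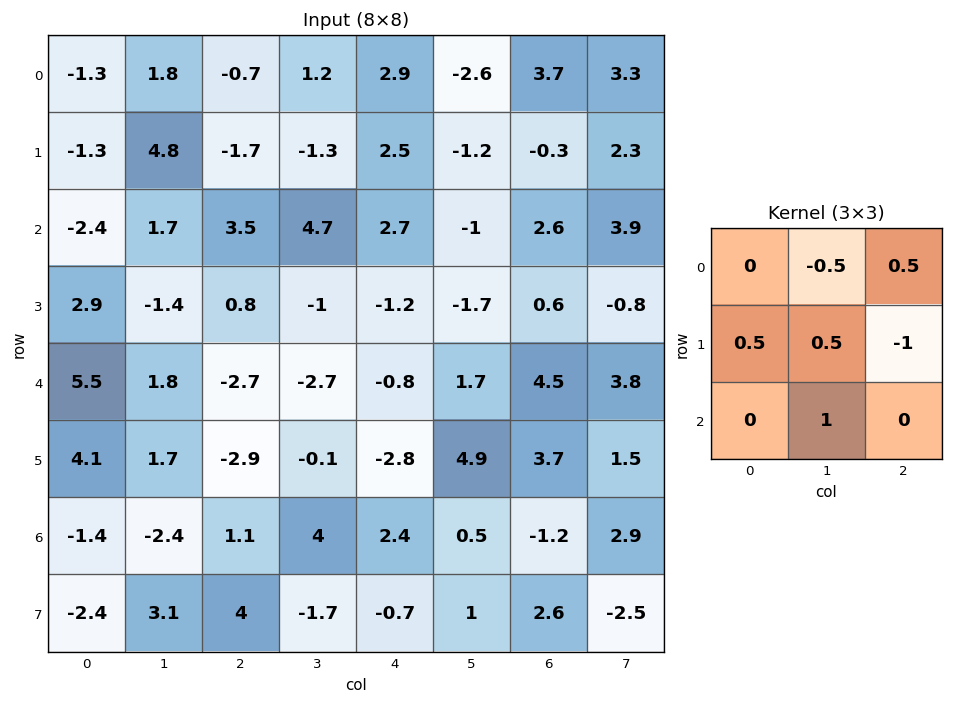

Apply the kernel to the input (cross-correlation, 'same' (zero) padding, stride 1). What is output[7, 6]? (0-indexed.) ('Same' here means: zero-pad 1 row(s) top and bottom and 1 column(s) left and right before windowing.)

6.35

The receptive field on the zero-padded input at this output position is [0.5 -1.2 2.9 / 1 2.6 -2.5 / 0 0 0]. Elementwise product with the kernel and sum: -1.2·-0.5 + 2.9·0.5 + 1·0.5 + 2.6·0.5 + -2.5·-1 + 0·1.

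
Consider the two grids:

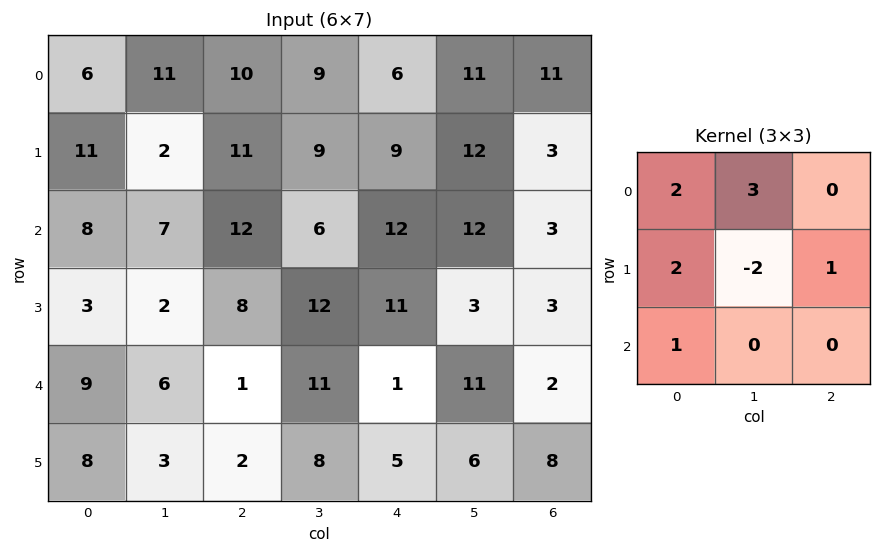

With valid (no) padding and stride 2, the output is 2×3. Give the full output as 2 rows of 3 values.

Output[0,0]: The receptive field on the input at this output position is [6 11 10 / 11 2 11 / 8 7 12]. Elementwise product with the kernel and sum: 6·2 + 11·3 + 11·2 + 2·-2 + 11·1 + 8·1.

82 72 54
56 46 80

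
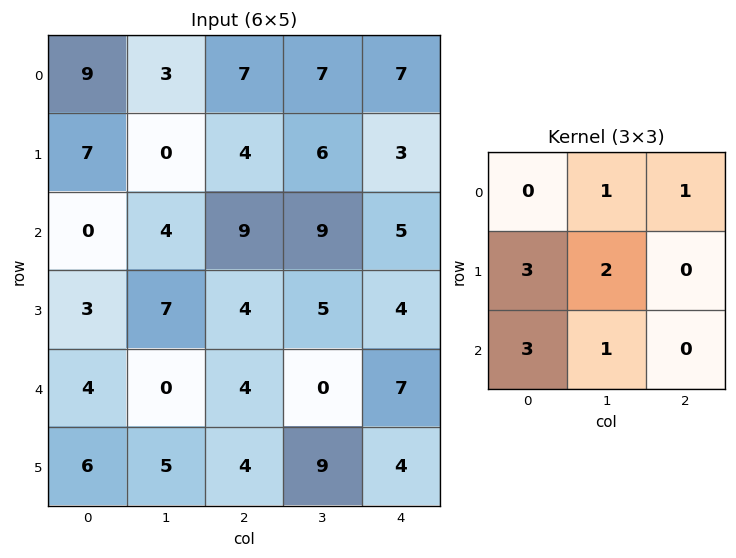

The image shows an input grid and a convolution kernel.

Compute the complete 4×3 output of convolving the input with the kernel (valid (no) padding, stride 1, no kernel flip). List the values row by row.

Output[0,0]: The receptive field on the input at this output position is [9 3 7 / 7 0 4 / 0 4 9]. Elementwise product with the kernel and sum: 3·1 + 7·1 + 7·3 + 0·2 + 0·3 + 4·1.
Output[0,1]: The receptive field on the input at this output position is [3 7 7 / 0 4 6 / 4 9 9]. Elementwise product with the kernel and sum: 7·1 + 7·1 + 0·3 + 4·2 + 4·3 + 9·1.

35 43 74
28 65 71
48 51 48
46 36 42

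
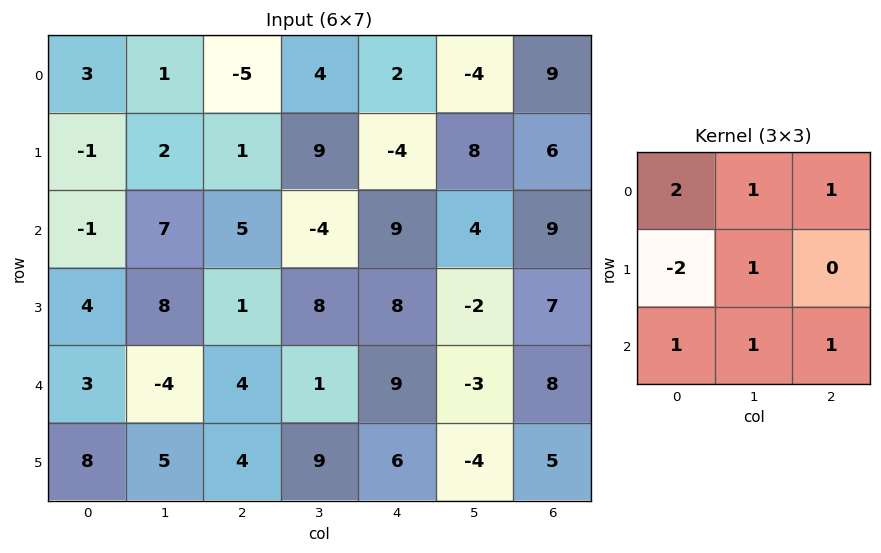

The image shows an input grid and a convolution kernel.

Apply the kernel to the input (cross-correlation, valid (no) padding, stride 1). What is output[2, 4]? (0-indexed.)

The receptive field on the input at this output position is [9 4 9 / 8 -2 7 / 9 -3 8]. Elementwise product with the kernel and sum: 9·2 + 4·1 + 9·1 + 8·-2 + -2·1 + 9·1 + -3·1 + 8·1.

27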